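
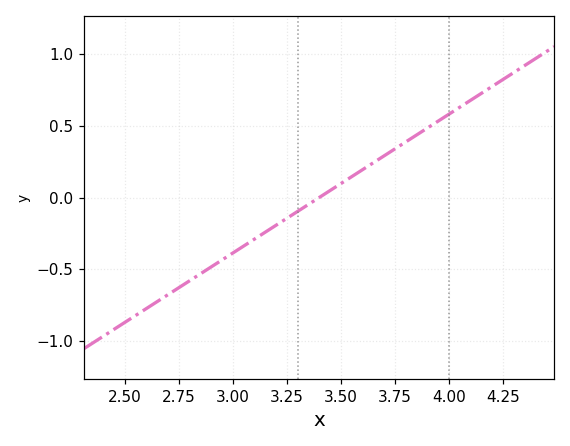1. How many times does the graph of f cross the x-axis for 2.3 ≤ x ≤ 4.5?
1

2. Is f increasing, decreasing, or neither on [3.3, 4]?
increasing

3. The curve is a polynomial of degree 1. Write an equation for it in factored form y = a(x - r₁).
y = 0.97(x - 3.4)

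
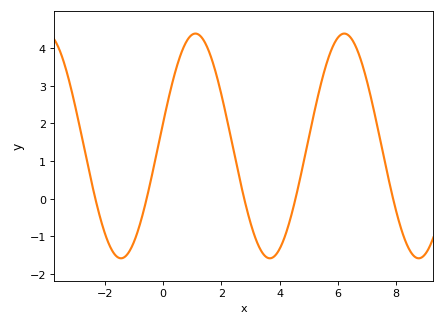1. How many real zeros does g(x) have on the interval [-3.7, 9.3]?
5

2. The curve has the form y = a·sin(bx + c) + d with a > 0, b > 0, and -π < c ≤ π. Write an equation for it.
y = 2.98sin(1.23x + 0.2) + 1.4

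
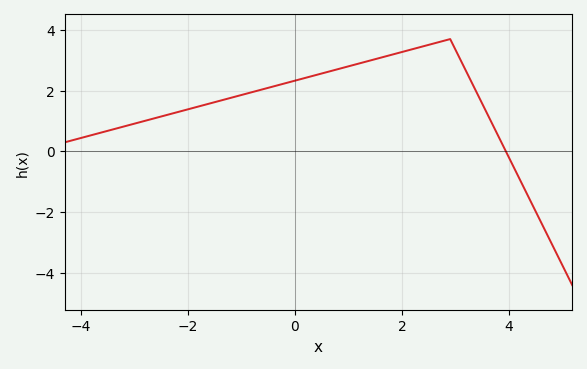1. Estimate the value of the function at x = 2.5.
3.6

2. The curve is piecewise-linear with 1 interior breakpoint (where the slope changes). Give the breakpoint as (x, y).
(2.9, 3.7)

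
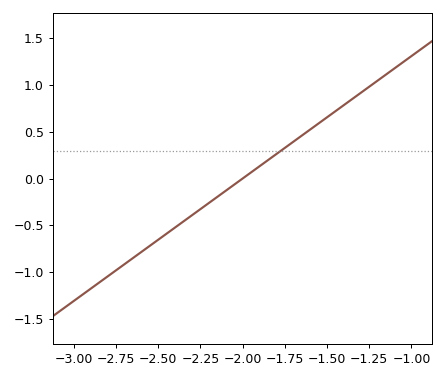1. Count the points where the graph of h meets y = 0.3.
1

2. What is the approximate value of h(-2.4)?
-0.524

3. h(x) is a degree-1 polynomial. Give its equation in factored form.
y = 1.31(x + 2)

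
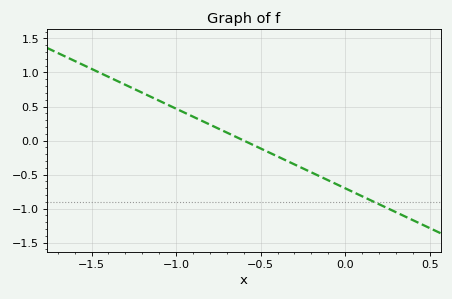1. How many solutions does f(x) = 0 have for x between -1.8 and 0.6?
1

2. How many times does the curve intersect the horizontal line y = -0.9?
1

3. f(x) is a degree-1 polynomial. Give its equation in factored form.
y = -1.17(x + 0.6)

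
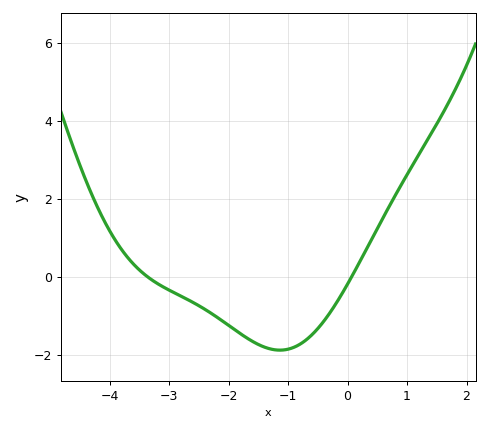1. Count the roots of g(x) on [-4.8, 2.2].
2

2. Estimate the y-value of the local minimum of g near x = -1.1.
-1.88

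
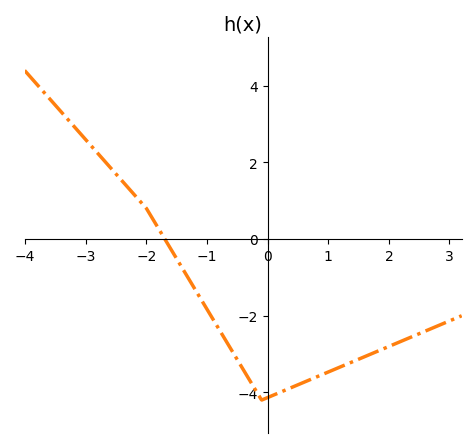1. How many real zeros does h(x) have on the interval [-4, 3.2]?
1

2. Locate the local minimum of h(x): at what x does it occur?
-0.098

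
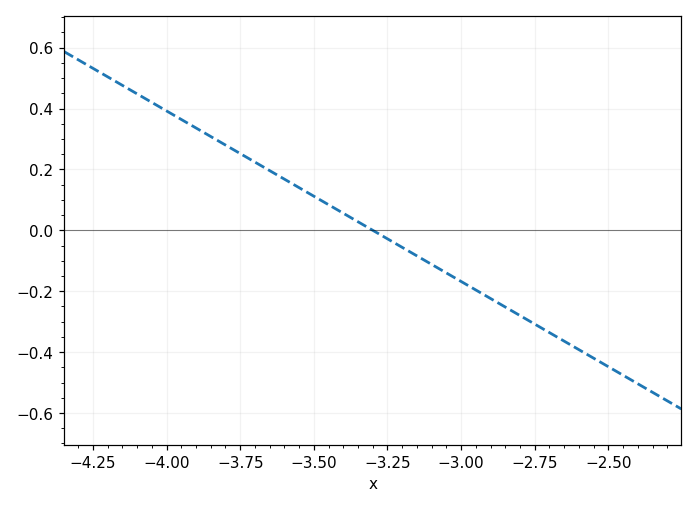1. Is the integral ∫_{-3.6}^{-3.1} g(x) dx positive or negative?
positive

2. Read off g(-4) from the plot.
0.392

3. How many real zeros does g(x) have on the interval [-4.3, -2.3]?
1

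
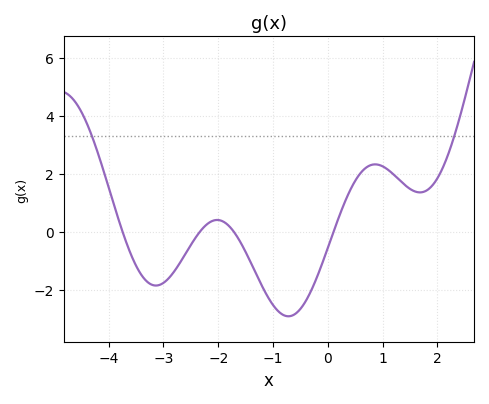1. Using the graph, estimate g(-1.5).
-0.698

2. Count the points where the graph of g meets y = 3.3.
2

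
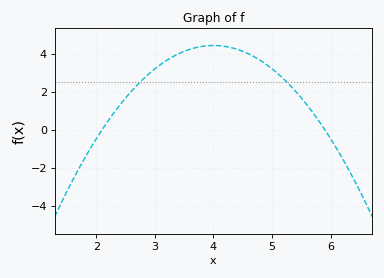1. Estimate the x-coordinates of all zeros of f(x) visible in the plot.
2.1, 5.9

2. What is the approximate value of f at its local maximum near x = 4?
4.4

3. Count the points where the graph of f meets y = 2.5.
2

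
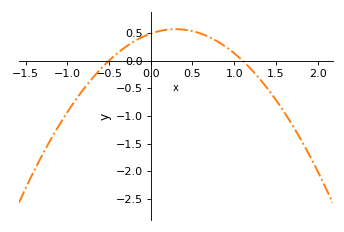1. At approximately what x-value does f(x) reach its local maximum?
0.3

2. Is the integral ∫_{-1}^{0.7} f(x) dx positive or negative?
positive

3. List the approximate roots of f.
-0.5, 1.1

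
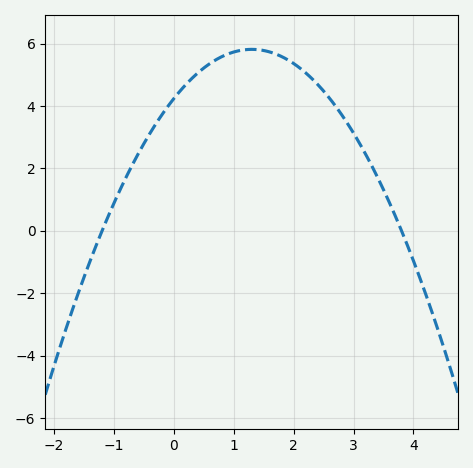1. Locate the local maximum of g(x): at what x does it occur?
1.3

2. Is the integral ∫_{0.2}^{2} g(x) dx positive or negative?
positive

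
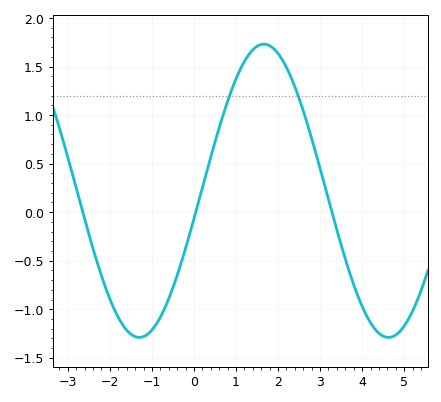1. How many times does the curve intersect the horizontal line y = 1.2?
2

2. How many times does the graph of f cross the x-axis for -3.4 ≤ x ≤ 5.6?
3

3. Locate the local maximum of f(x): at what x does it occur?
1.66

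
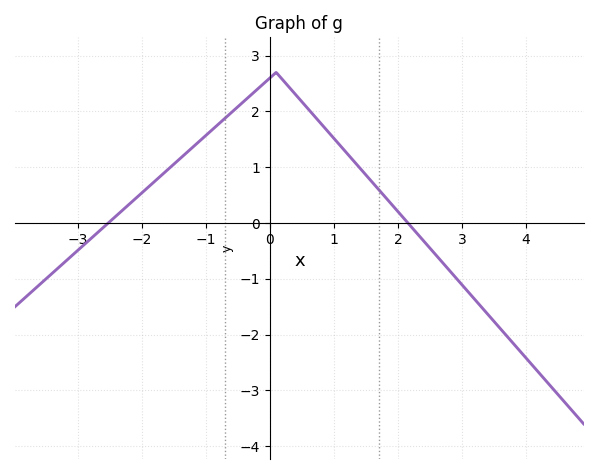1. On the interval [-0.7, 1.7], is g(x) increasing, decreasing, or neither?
neither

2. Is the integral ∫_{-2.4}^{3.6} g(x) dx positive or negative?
positive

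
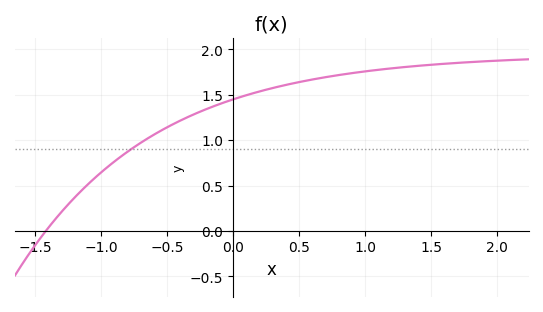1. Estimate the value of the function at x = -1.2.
0.35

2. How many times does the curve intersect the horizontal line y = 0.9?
1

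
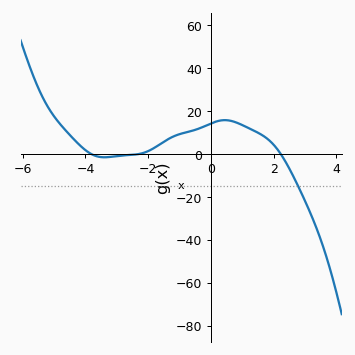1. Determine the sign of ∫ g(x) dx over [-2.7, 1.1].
positive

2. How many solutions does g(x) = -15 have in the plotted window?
1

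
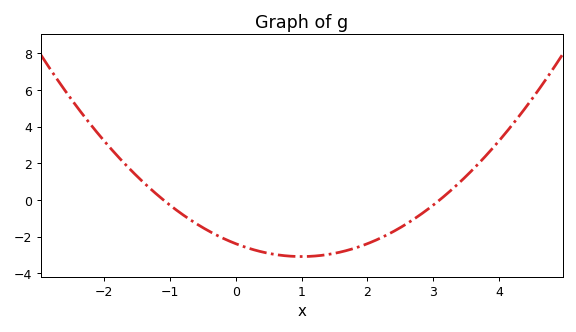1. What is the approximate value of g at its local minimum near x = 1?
-3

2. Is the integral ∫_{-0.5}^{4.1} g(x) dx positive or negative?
negative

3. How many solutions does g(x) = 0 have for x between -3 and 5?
2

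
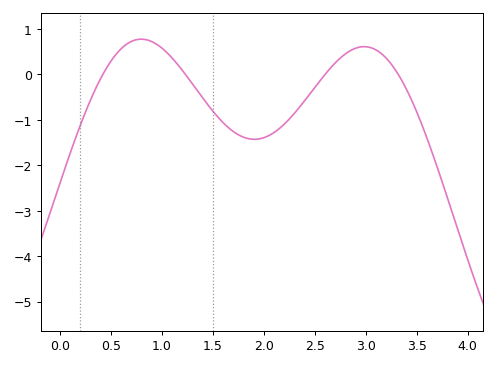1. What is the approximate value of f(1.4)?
-0.513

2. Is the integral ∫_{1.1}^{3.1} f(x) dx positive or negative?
negative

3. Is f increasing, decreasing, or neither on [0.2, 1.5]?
neither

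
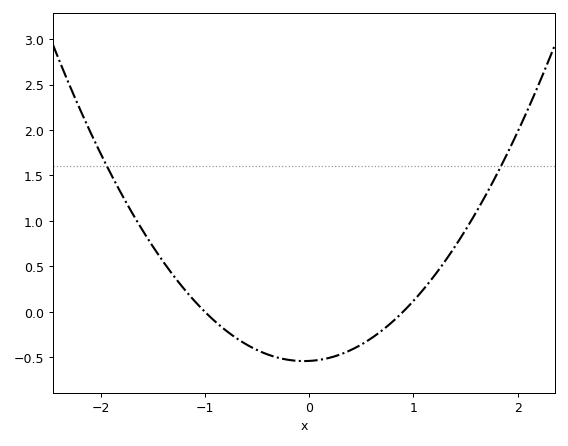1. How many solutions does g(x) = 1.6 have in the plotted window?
2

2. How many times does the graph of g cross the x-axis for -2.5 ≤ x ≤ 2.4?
2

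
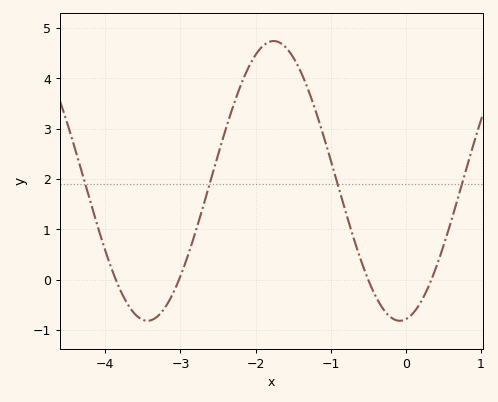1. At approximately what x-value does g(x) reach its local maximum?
-1.76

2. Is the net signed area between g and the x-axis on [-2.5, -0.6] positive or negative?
positive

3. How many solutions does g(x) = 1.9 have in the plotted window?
4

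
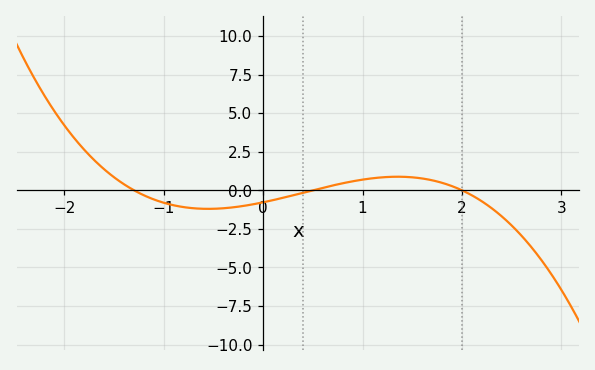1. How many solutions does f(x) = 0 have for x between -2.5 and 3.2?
3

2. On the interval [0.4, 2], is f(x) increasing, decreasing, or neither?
neither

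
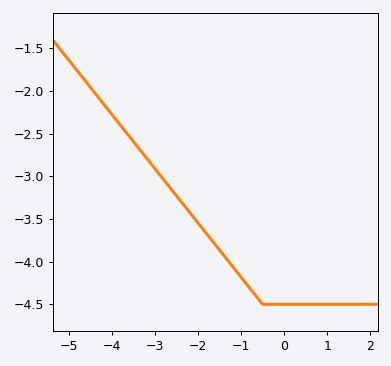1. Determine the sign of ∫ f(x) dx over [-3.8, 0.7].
negative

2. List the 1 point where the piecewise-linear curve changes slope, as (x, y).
(-0.5, -4.5)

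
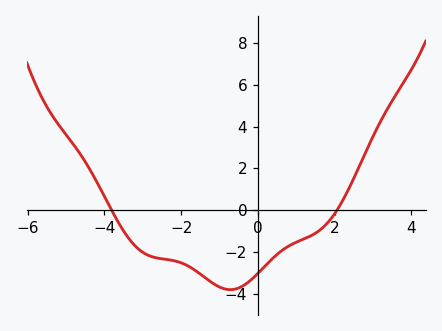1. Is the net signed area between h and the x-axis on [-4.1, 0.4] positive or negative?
negative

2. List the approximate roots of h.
-3.8, 2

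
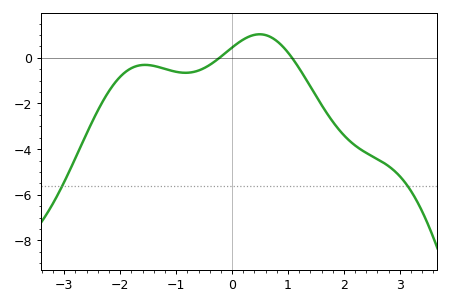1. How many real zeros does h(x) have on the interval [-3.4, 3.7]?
2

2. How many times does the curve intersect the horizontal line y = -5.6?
2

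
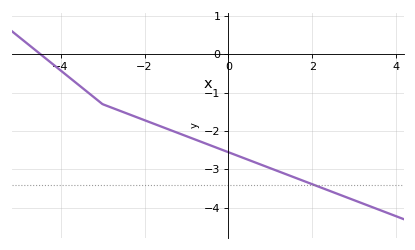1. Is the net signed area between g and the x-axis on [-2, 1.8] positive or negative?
negative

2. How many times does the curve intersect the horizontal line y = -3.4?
1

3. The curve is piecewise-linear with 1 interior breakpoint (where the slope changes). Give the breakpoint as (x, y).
(-3, -1.3)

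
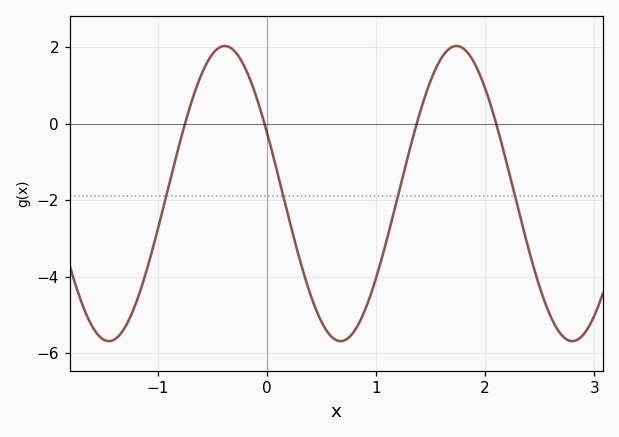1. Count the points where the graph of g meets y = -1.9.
4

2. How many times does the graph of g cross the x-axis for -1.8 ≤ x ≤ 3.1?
4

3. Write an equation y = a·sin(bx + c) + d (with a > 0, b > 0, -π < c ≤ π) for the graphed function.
y = 3.86sin(2.96x + 2.71) - 1.83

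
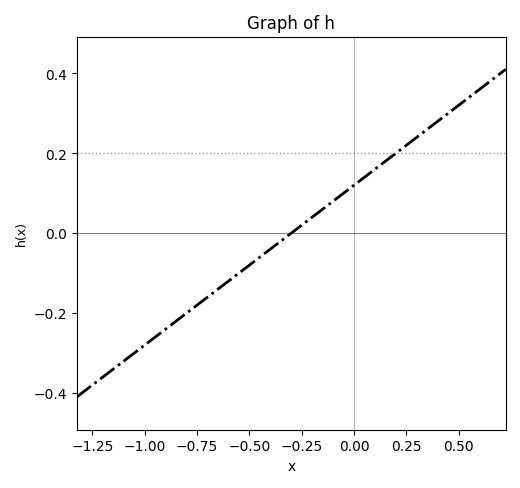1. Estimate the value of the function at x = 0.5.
0.32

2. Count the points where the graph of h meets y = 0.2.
1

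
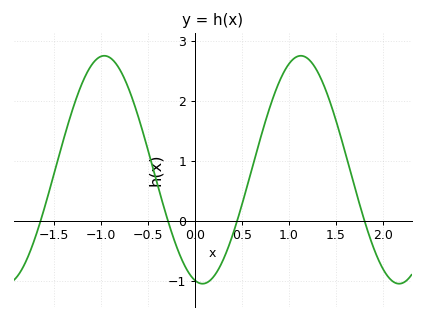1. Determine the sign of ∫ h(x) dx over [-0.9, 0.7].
positive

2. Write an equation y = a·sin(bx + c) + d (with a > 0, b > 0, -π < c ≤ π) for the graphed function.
y = 1.9sin(3x - 1.81) + 0.85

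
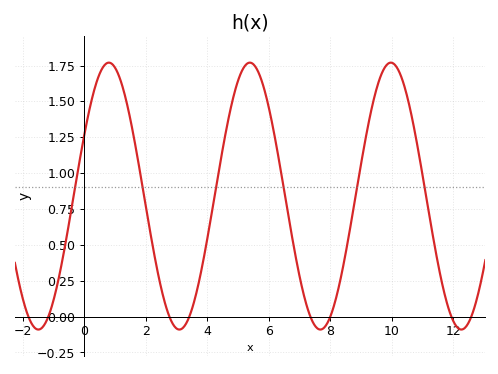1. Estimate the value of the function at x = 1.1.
1.7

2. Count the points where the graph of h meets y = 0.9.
6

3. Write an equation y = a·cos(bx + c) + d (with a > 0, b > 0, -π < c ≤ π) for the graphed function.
y = 0.93cos(1.4x - 1.1) + 0.84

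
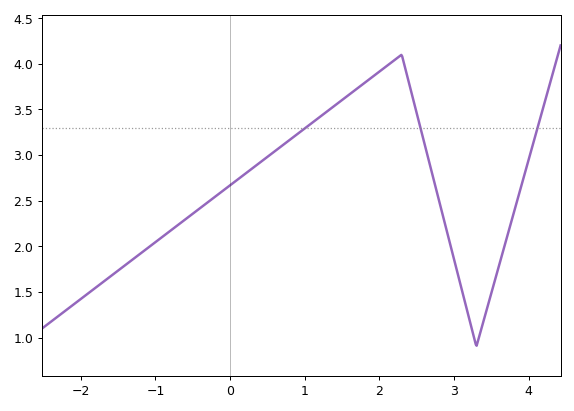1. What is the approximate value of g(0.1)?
2.75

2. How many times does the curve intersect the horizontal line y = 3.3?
3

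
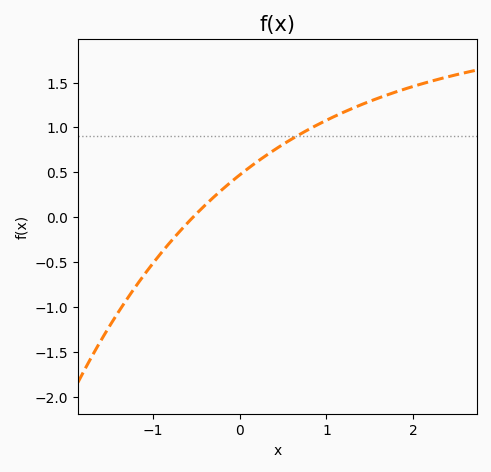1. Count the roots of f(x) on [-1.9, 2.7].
1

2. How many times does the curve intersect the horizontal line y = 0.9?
1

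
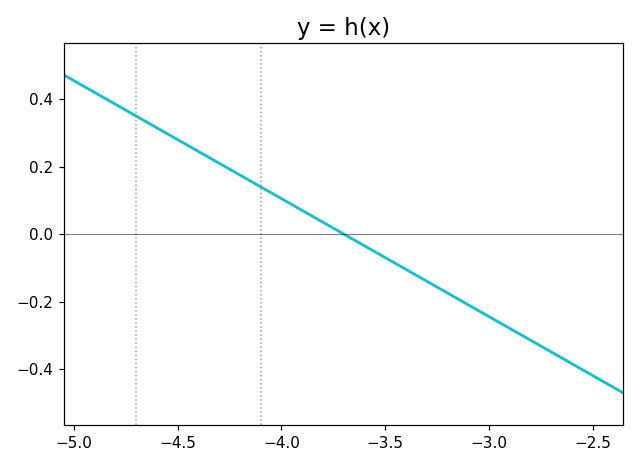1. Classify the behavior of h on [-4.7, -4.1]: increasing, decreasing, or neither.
decreasing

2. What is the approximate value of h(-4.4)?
0.24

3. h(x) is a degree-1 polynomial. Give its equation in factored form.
y = -0.35(x + 3.7)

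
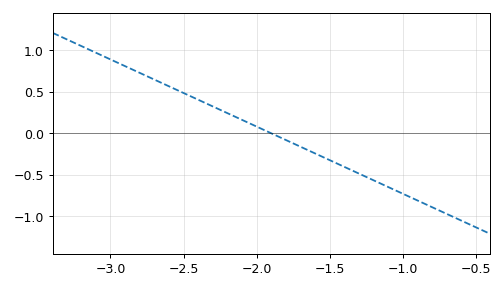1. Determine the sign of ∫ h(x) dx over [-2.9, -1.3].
positive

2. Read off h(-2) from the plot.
0.1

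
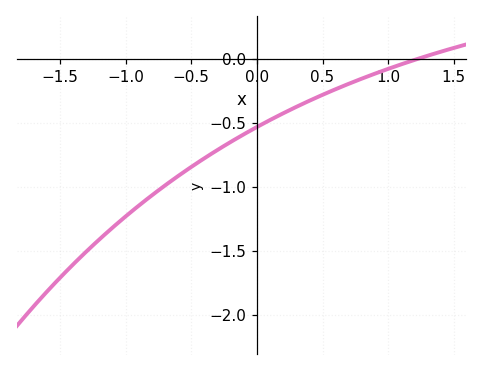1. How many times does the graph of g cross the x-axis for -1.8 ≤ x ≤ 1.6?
1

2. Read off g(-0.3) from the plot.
-0.709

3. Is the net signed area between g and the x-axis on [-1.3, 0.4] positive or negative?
negative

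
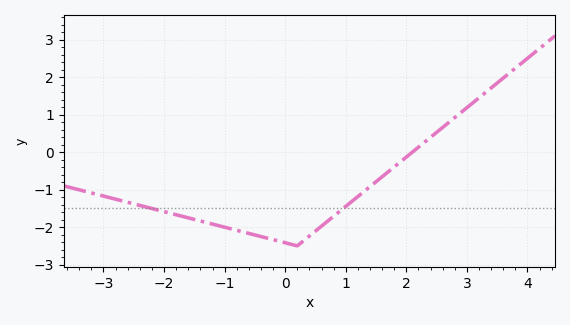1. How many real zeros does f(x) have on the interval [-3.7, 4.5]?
1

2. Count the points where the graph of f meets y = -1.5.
2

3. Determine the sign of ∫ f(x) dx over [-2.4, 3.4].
negative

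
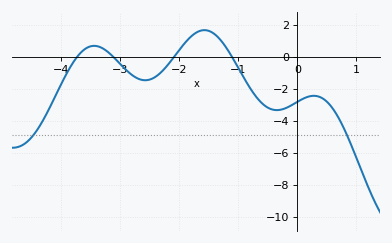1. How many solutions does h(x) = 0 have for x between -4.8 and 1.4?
4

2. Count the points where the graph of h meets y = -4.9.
2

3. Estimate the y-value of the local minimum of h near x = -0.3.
-3.33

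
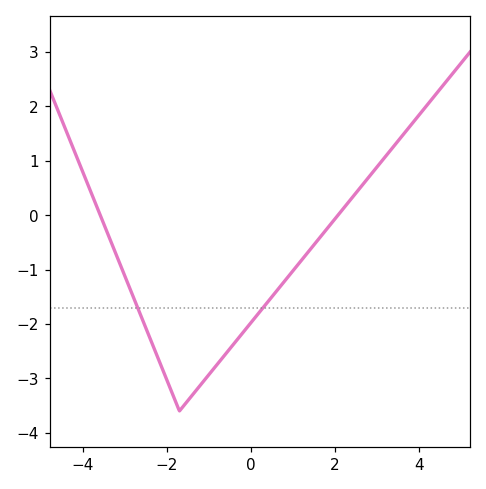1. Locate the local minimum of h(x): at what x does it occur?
-1.8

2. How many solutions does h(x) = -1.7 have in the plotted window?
2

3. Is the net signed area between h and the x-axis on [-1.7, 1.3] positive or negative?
negative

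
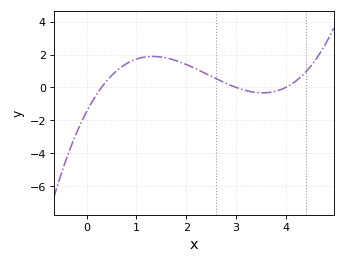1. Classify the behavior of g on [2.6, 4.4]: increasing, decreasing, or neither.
neither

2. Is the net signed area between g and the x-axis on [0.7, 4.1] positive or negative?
positive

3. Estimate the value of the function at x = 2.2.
1.12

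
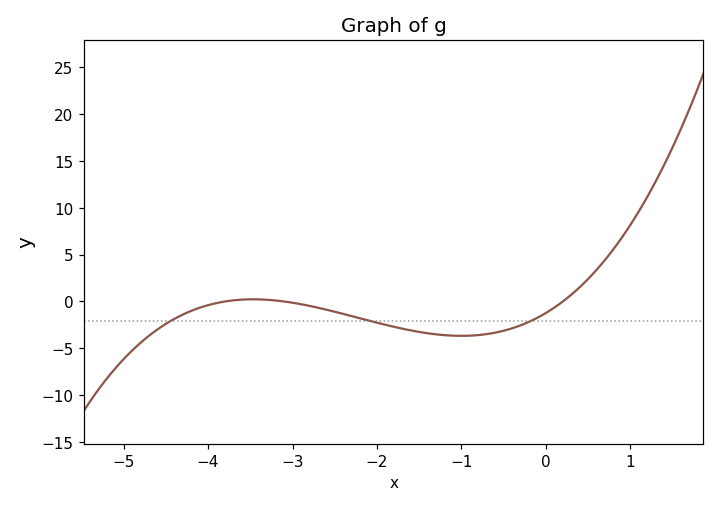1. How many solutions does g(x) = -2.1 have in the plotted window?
3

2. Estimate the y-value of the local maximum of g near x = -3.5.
0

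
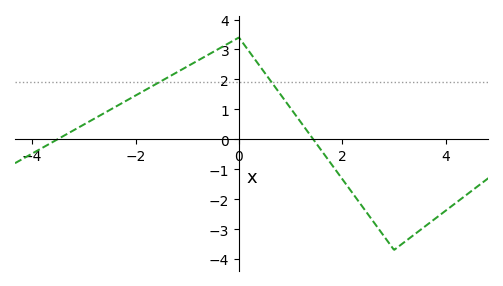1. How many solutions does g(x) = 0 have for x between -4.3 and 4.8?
2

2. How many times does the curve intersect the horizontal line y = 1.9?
2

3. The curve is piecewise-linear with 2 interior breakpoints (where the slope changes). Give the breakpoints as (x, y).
(0, 3.4); (3, -3.7)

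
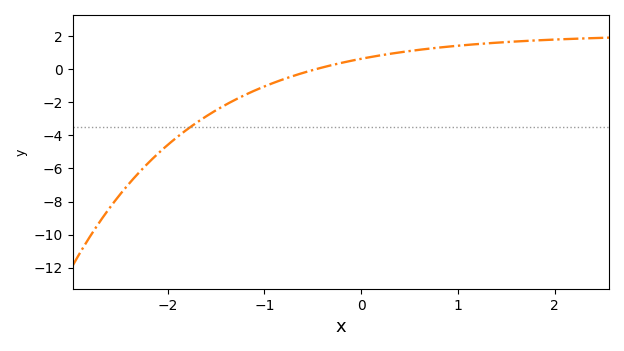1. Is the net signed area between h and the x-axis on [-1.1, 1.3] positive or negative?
positive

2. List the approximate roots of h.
-0.474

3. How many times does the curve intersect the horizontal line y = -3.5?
1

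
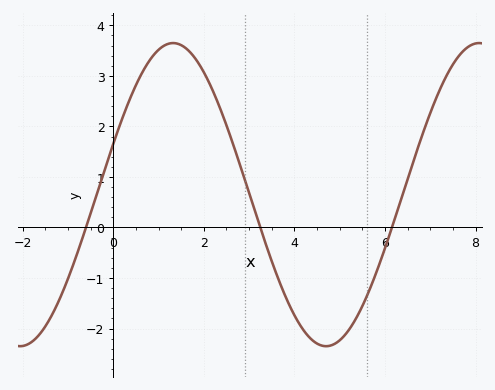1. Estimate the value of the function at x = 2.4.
2.3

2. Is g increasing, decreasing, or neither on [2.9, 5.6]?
neither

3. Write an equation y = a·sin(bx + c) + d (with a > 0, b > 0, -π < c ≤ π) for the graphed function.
y = 3sin(0.93x + 0.34) + 0.65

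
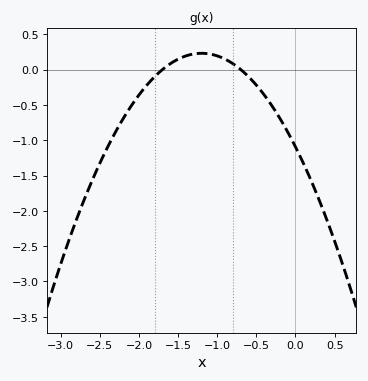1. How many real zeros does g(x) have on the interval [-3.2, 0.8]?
2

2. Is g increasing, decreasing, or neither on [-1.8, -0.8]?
neither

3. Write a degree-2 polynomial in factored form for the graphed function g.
y = -0.92(x + 1.7)(x + 0.7)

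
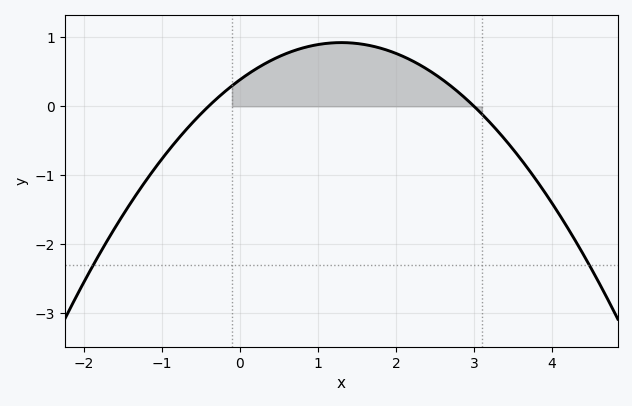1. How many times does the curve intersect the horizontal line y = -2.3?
2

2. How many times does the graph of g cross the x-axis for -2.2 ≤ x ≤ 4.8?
2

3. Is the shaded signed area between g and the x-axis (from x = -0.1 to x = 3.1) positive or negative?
positive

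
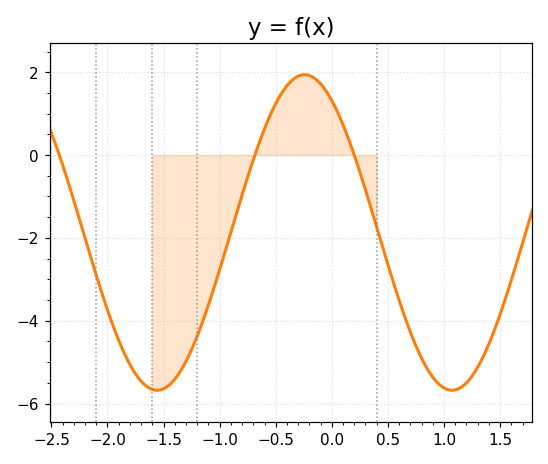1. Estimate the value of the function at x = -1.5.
-5.6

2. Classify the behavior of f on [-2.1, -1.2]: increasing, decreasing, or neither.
neither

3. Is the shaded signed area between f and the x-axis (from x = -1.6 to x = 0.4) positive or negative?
negative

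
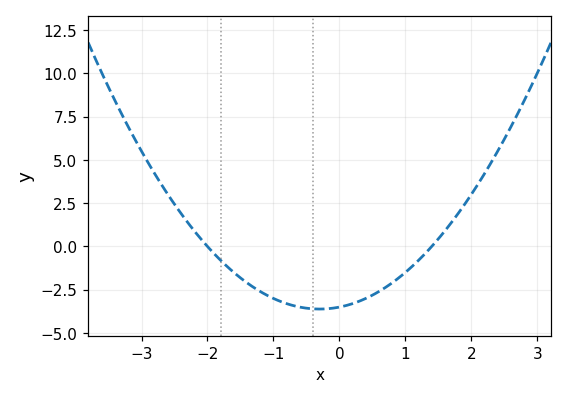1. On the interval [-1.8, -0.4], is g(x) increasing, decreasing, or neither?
decreasing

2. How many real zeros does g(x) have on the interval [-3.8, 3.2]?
2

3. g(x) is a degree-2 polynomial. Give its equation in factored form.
y = 1.25(x + 2)(x - 1.4)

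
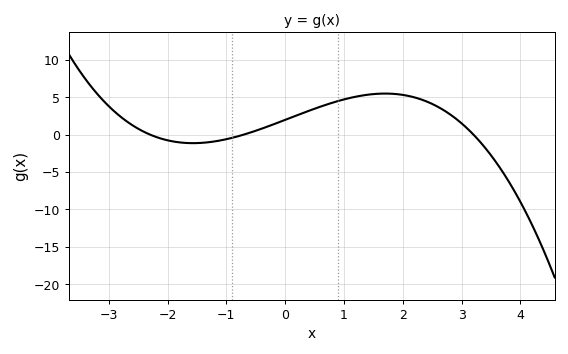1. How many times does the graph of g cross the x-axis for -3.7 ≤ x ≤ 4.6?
3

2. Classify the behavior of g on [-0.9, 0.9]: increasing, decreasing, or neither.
increasing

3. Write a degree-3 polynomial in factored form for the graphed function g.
y = -0.38(x + 2.3)(x + 0.7)(x - 3.2)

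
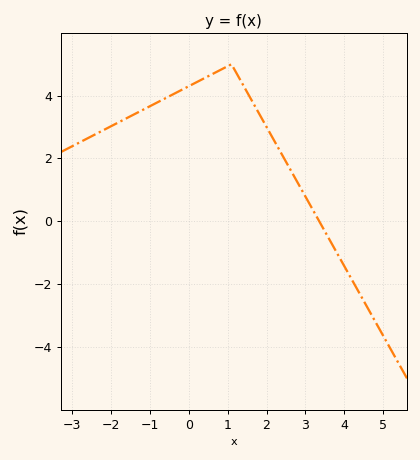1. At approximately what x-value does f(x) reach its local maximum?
1.1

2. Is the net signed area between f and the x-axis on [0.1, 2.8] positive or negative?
positive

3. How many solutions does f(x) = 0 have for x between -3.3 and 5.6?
1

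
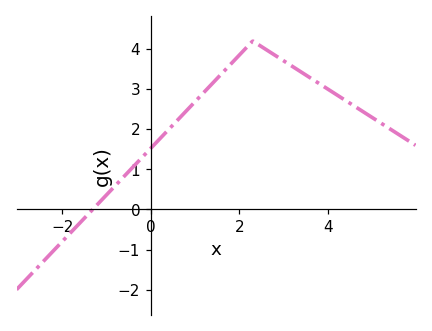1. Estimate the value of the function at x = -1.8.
-0.6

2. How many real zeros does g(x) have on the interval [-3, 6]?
1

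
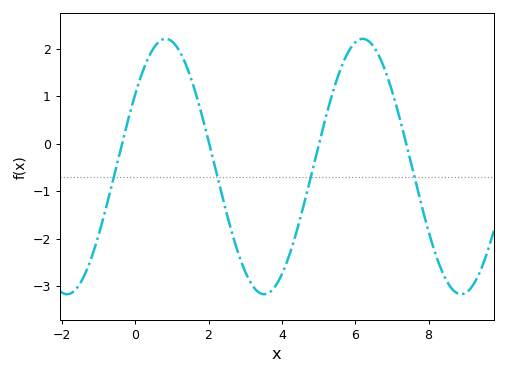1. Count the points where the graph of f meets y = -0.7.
4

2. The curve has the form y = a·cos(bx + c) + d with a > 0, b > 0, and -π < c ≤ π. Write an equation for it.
y = 2.69cos(1.17x - 0.972) - 0.48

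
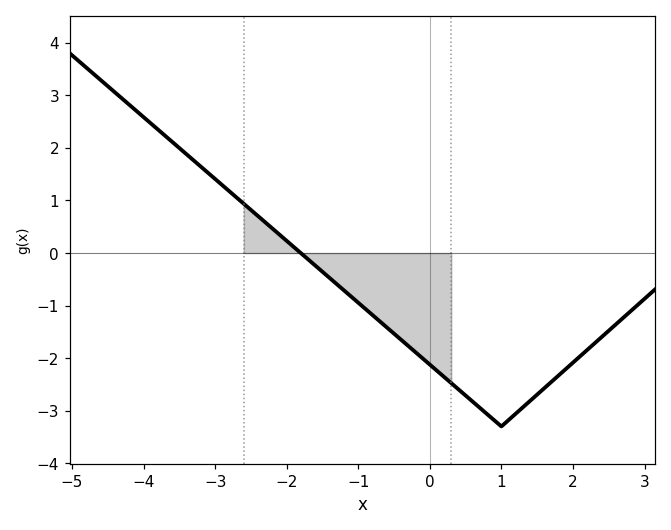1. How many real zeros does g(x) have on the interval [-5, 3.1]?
1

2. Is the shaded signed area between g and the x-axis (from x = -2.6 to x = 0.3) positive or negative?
negative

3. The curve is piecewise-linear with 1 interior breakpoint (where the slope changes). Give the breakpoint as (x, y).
(1, -3.3)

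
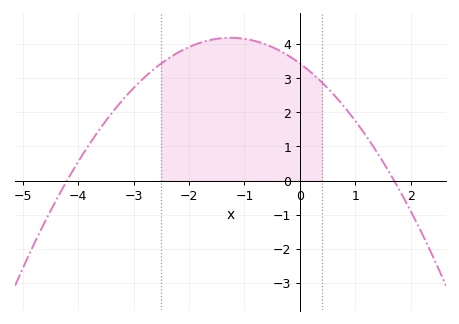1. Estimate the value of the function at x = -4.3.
-0.288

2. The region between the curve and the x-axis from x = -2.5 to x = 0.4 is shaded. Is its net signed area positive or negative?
positive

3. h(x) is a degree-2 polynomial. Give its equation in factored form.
y = -0.48(x + 4.2)(x - 1.7)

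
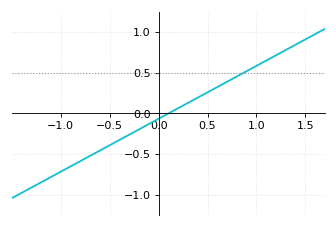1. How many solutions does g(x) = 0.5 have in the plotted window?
1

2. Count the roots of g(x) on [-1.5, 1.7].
1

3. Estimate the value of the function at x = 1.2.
0.7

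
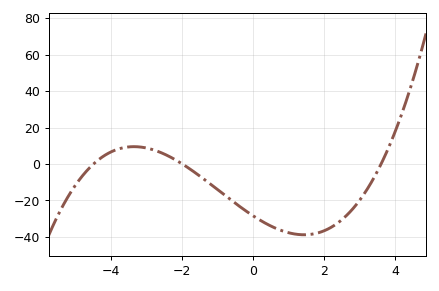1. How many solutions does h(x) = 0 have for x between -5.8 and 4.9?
3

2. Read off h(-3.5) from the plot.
10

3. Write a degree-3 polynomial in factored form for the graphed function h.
y = 0.88(x + 4.5)(x + 2)(x - 3.6)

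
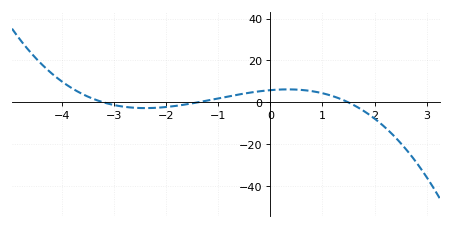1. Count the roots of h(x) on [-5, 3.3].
3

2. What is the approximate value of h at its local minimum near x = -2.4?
-2.71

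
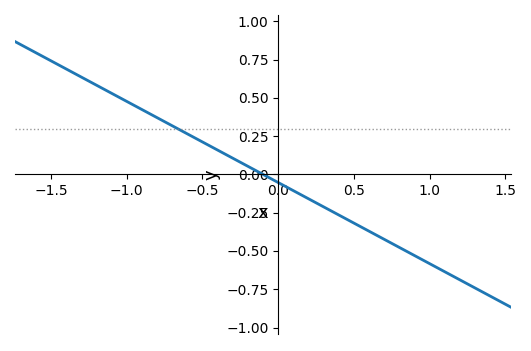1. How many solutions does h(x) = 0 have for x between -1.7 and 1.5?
1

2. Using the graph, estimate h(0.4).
-0.265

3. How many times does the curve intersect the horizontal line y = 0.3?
1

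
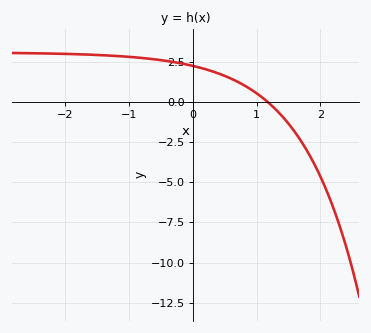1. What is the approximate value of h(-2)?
3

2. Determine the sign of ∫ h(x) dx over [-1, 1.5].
positive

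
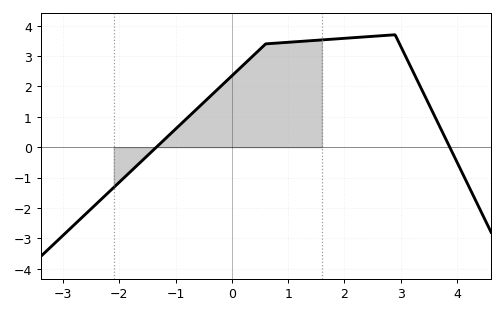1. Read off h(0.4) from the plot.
3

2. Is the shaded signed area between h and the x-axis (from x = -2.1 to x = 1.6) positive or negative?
positive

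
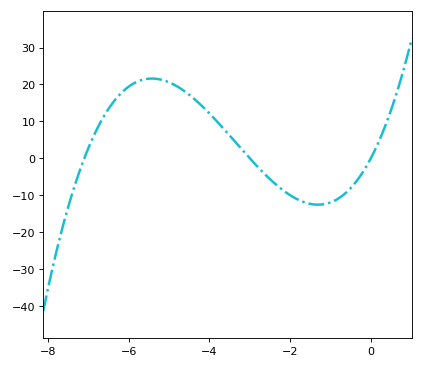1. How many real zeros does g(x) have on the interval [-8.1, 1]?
3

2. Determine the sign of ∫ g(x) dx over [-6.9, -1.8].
positive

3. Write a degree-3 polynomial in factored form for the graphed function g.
y = 0.98(x + 7.1)(x + 3)(x - 0)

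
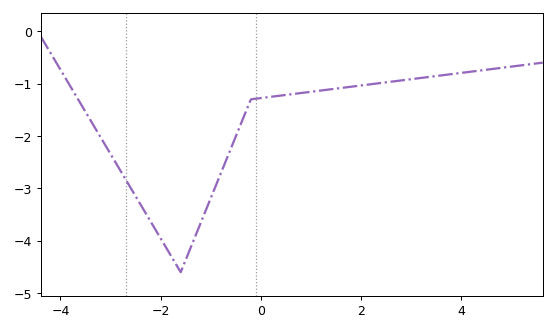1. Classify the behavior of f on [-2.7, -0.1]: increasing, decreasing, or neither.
neither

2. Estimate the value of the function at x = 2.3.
-1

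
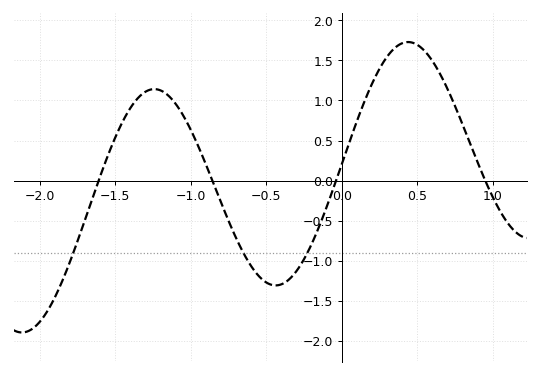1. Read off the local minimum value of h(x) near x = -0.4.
-1.31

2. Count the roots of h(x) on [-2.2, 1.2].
4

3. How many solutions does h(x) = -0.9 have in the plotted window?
3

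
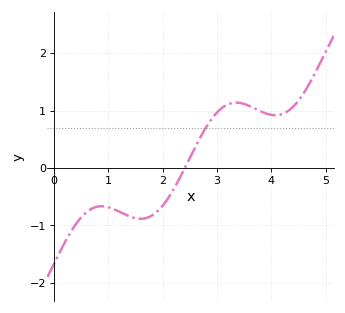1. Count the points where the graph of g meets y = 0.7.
1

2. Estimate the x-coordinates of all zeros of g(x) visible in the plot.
2.4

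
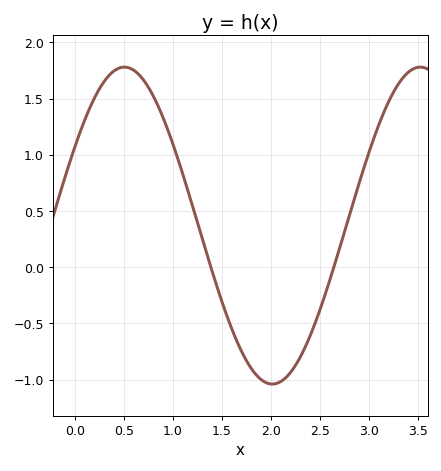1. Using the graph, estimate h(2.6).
-0.1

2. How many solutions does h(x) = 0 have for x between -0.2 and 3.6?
2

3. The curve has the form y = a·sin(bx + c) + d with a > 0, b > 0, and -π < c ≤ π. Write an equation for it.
y = 1.41sin(2.1x + 0.52) + 0.37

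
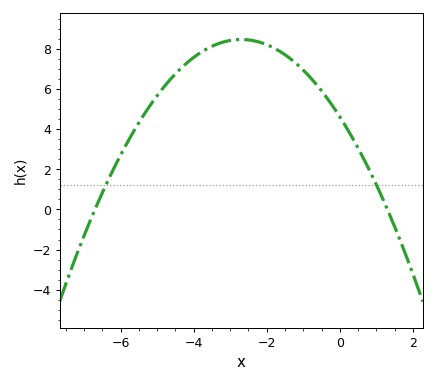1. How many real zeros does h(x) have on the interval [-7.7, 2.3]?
2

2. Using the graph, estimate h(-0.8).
6.57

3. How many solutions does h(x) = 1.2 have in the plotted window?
2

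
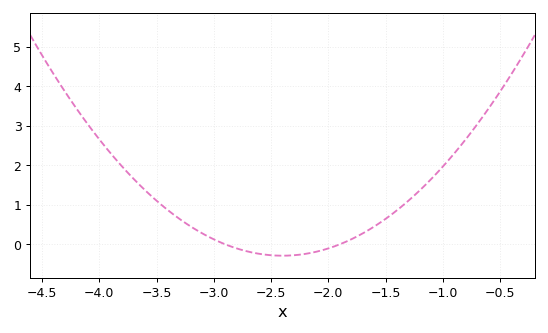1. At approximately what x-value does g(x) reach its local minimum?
-2.4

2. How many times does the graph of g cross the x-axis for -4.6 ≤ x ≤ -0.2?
2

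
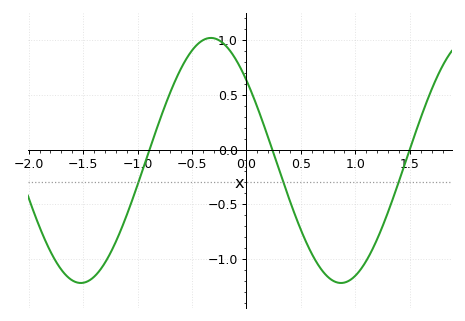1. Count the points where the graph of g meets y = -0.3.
3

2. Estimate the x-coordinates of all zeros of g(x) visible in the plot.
-0.9, 0.2, 1.5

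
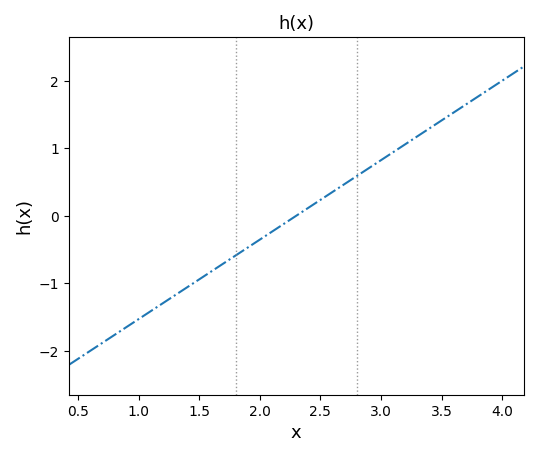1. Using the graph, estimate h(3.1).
0.944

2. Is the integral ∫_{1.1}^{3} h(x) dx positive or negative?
negative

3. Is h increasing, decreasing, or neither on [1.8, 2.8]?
increasing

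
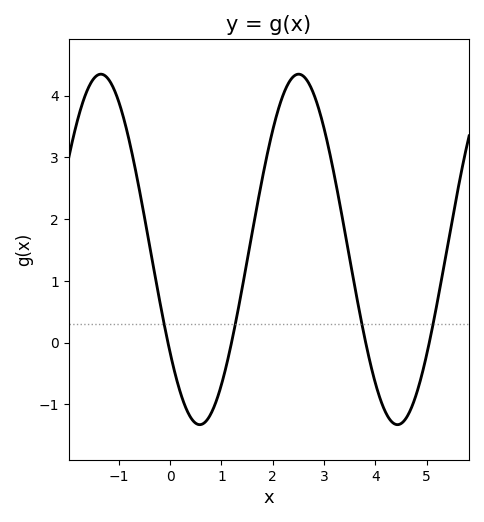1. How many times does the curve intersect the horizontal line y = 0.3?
4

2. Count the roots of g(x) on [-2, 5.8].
4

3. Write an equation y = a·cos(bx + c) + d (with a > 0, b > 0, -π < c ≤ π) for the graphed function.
y = 2.84cos(1.63x + 2.2) + 1.51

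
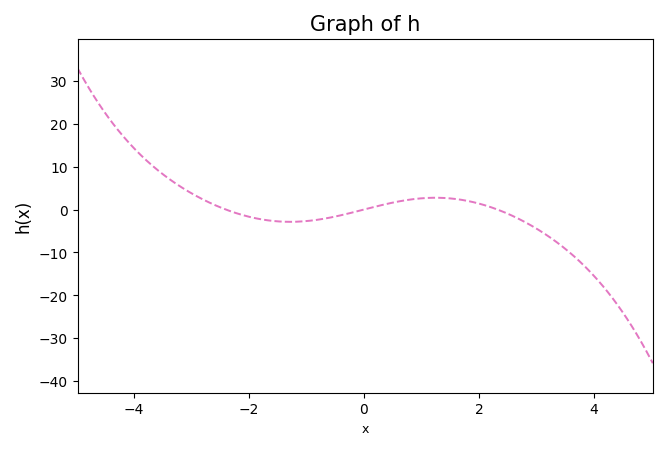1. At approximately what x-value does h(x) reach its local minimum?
-1.28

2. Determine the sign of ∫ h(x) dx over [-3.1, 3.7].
negative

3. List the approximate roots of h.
-2.4, 0, 2.32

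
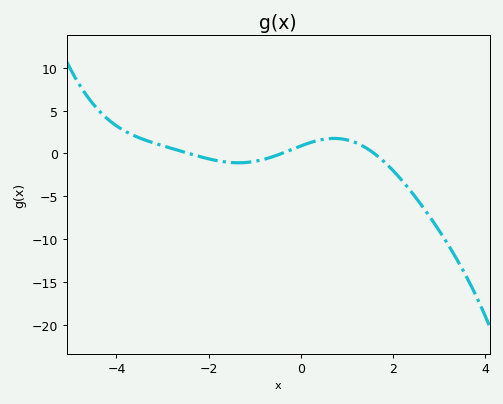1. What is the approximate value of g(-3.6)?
2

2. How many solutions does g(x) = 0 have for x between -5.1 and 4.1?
3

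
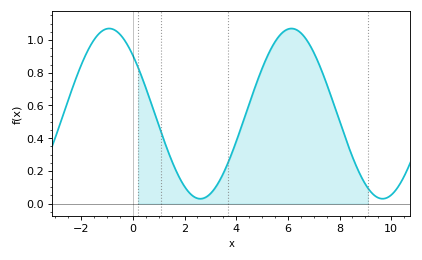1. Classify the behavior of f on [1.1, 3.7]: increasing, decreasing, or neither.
neither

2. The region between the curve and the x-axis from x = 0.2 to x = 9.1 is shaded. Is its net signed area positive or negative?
positive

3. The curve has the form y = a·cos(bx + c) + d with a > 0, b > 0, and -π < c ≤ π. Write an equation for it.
y = 0.52cos(0.89x + 0.82) + 0.55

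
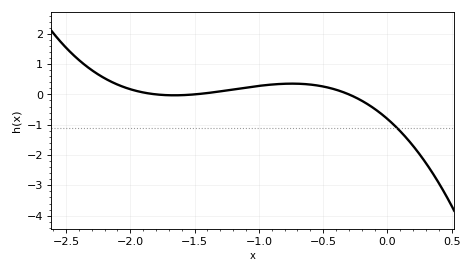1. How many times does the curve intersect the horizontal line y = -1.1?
1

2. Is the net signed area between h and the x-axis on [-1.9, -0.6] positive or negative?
positive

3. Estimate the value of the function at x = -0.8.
0.35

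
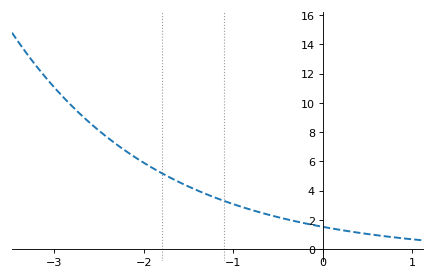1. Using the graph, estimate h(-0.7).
2.52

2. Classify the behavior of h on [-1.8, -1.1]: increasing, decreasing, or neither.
decreasing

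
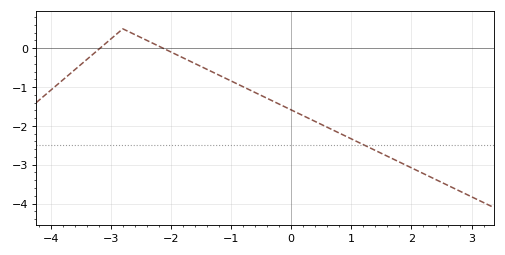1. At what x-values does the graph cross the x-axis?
-3.18, -2.13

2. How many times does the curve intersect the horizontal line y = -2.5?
1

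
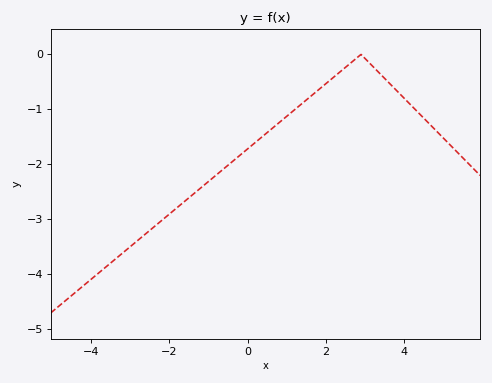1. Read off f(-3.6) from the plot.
-3.9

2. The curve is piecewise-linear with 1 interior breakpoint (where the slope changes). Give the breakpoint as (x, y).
(2.9, 0)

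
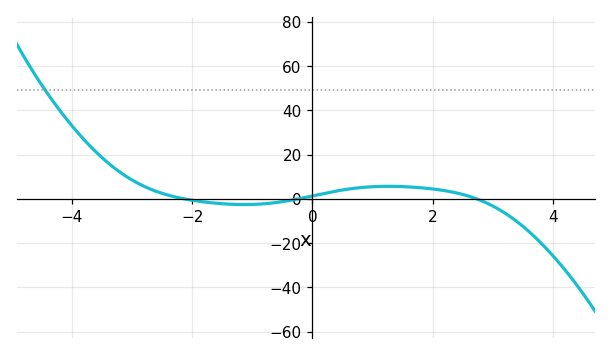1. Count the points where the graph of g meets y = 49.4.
1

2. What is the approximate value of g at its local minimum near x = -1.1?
-2.62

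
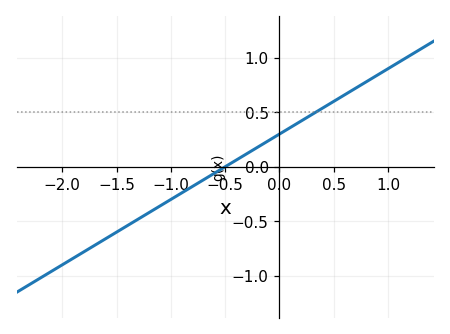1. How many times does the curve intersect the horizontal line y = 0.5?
1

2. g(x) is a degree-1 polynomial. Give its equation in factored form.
y = 0.6(x + 0.5)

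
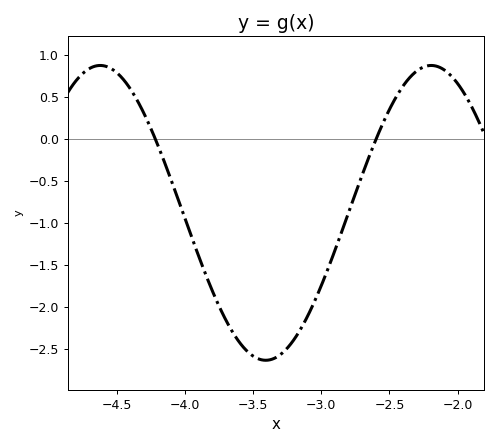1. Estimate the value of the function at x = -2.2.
0.87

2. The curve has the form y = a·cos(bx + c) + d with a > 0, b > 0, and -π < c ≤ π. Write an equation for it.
y = 1.75cos(2.59x - 0.602) - 0.88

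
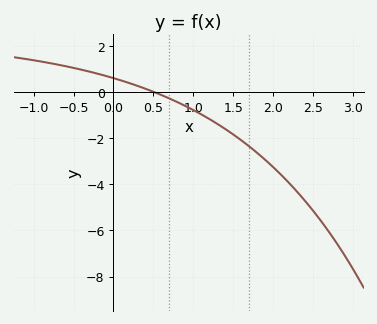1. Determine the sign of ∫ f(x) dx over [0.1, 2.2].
negative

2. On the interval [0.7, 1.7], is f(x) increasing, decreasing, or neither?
decreasing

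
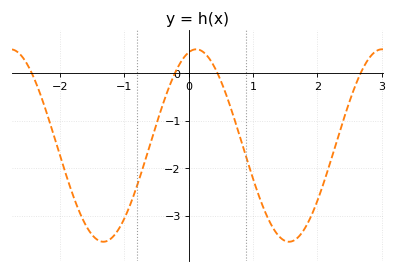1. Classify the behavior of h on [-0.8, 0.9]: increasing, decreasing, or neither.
neither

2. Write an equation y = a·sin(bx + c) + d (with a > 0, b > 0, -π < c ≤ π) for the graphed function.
y = 2.03sin(2.2x + 1.3) - 1.52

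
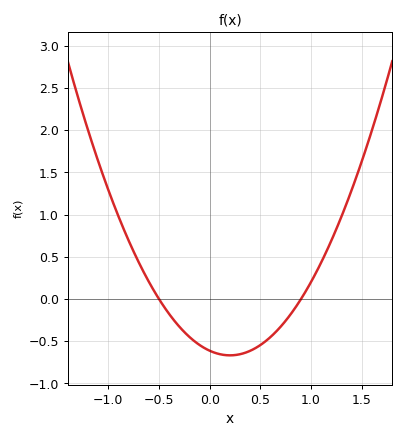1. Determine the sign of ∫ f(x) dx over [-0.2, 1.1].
negative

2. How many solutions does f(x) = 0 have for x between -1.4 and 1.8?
2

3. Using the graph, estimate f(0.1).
-0.65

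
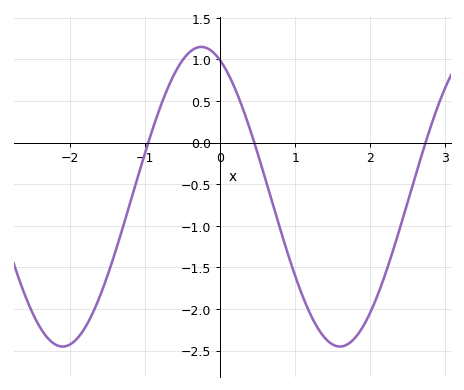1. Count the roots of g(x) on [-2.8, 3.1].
3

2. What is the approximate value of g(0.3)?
0.4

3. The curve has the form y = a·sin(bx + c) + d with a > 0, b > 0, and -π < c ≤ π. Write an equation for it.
y = 1.8sin(1.7x + 2) - 0.65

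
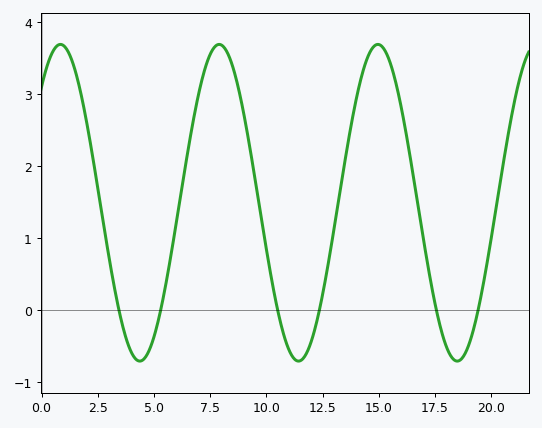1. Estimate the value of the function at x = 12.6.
0.4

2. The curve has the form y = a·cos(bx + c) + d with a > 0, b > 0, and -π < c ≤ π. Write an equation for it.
y = 2.2cos(0.89x - 0.75) + 1.49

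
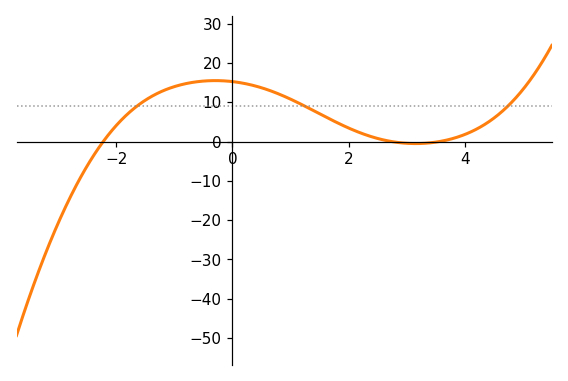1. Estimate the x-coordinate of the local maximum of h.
-0.298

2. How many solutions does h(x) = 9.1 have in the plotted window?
3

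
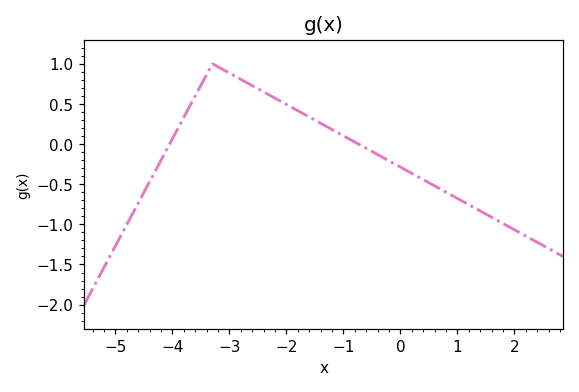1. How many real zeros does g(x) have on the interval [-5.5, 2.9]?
2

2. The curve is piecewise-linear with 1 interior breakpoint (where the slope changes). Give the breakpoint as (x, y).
(-3.3, 1)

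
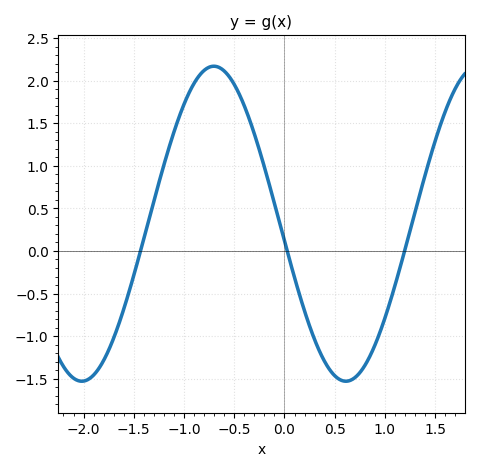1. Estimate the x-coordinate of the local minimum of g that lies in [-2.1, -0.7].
-2.02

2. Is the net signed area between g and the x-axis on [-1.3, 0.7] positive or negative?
positive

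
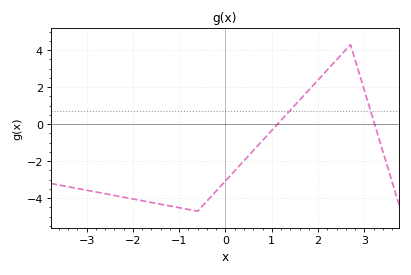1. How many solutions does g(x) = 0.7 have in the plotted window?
2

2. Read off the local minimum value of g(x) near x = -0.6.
-4.6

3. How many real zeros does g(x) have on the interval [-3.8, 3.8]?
2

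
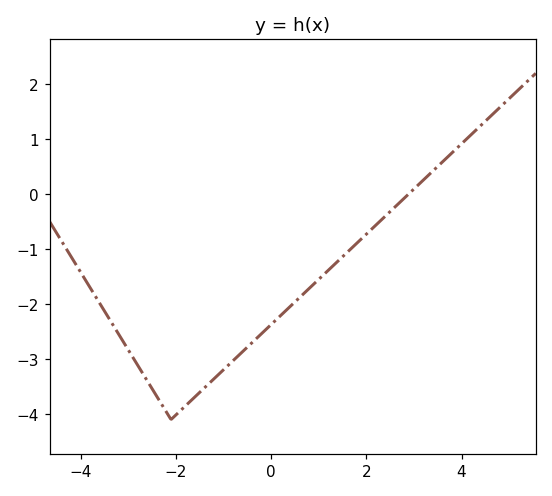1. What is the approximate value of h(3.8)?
0.8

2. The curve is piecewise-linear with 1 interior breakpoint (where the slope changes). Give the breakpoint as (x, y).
(-2.1, -4.1)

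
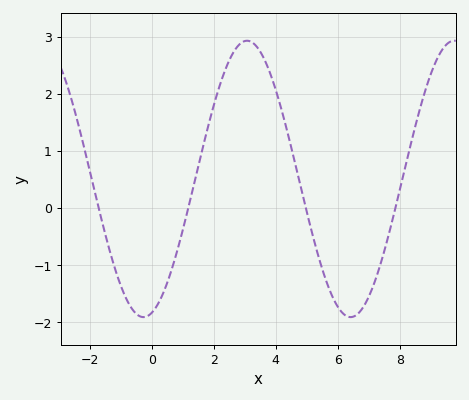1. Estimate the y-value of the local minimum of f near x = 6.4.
-1.9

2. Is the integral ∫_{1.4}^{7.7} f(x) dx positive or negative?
positive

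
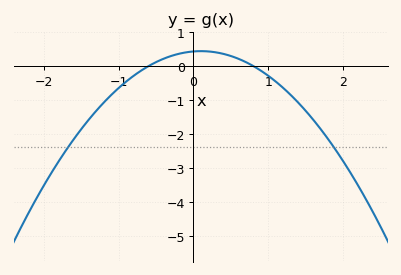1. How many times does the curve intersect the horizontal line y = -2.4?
2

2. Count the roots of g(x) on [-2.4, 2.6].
2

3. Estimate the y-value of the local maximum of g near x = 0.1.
0.4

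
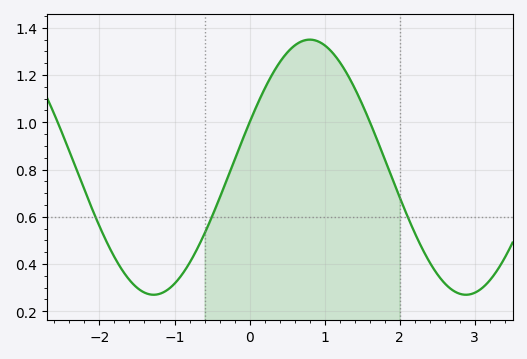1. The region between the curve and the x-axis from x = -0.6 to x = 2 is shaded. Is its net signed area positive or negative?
positive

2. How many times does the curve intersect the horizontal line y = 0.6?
3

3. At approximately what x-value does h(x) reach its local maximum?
0.8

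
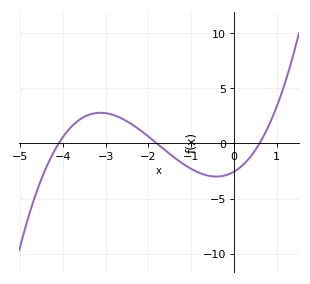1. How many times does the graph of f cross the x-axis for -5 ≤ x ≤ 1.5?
3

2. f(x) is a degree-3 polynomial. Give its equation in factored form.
y = 0.58(x + 4.1)(x + 1.8)(x - 0.6)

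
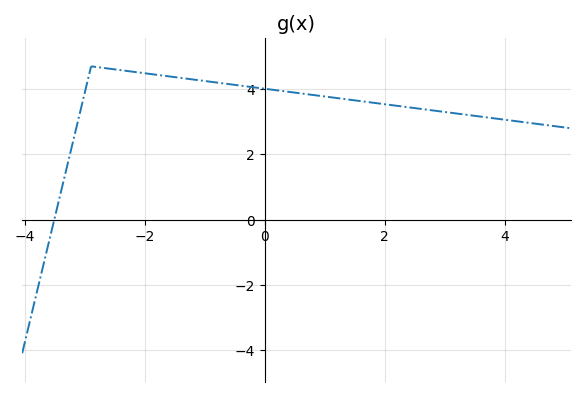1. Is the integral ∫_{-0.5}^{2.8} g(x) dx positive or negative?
positive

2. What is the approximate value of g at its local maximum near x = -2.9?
4.7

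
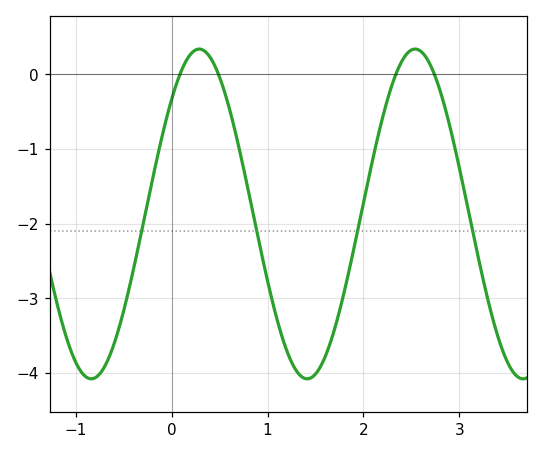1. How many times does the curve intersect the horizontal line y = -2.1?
4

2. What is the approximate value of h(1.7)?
-3.41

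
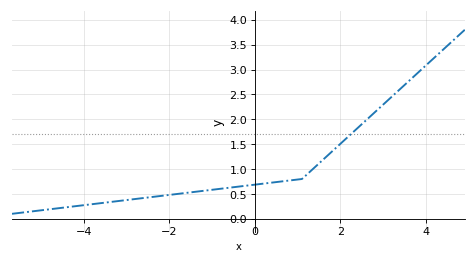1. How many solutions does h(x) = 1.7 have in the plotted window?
1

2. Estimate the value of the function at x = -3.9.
0.3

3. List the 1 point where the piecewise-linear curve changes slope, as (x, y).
(1.1, 0.8)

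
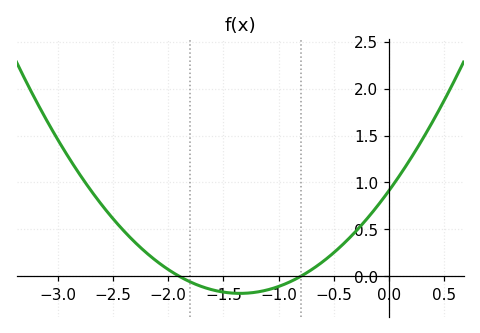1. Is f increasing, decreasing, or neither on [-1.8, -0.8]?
neither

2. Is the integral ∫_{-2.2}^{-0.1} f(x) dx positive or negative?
positive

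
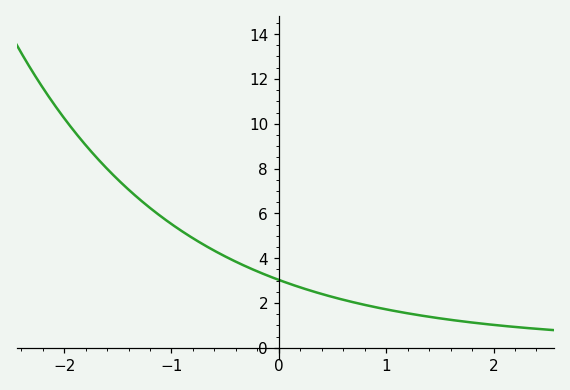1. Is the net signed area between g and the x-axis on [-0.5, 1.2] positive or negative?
positive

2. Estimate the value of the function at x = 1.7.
1.19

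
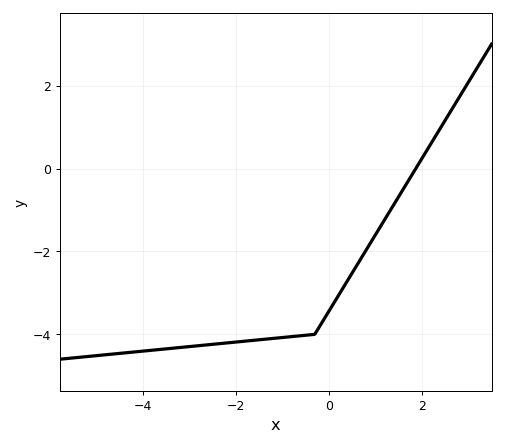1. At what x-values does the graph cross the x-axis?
1.87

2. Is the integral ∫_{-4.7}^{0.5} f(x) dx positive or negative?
negative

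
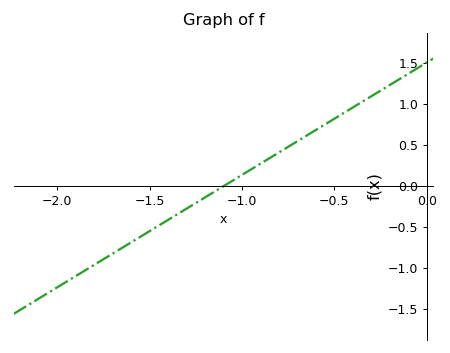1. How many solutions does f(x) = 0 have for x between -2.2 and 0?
1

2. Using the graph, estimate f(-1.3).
-0.25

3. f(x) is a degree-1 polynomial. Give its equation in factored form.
y = 1.37(x + 1.1)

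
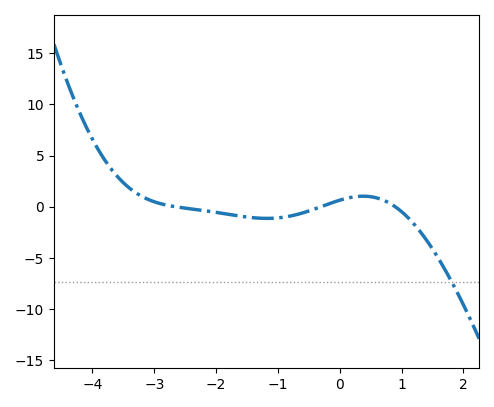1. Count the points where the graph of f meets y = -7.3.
1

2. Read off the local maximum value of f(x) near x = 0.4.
1.03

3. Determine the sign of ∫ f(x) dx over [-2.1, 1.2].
negative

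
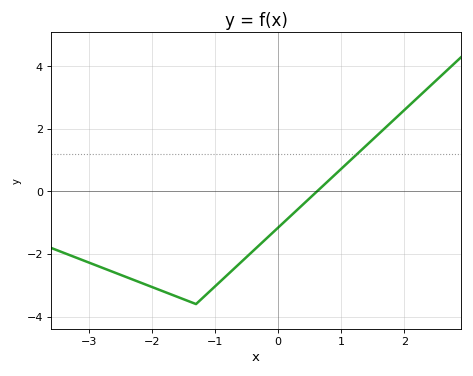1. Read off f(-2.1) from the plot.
-3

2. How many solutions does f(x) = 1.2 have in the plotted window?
1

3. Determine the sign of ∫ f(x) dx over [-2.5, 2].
negative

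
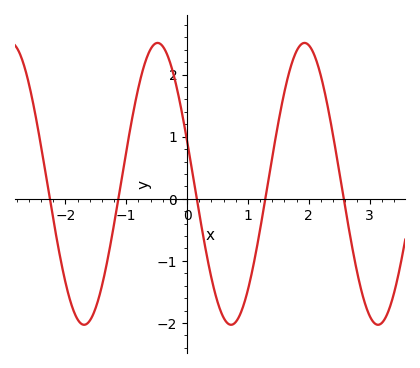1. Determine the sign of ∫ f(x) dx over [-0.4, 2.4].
positive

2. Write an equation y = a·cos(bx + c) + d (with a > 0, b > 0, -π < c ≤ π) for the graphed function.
y = 2.27cos(2.6x + 1.26) + 0.24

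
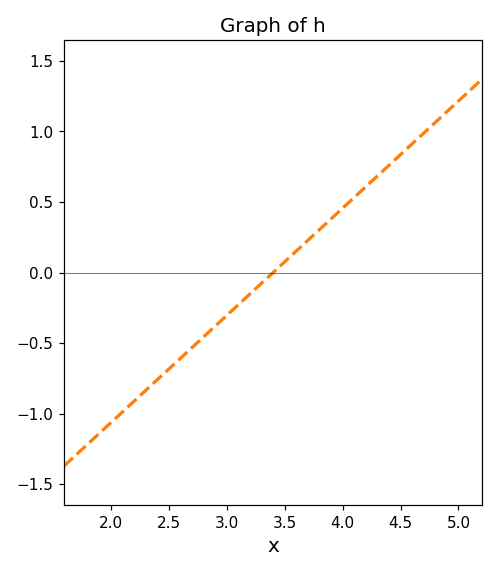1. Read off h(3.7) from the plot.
0.25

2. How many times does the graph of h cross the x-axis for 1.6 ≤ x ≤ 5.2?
1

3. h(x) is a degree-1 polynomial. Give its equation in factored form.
y = 0.76(x - 3.4)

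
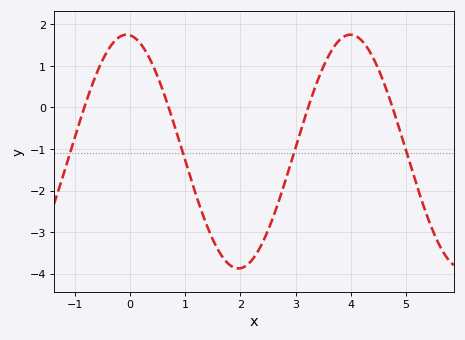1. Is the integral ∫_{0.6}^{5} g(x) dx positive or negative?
negative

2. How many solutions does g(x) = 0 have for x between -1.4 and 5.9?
4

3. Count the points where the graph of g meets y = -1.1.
4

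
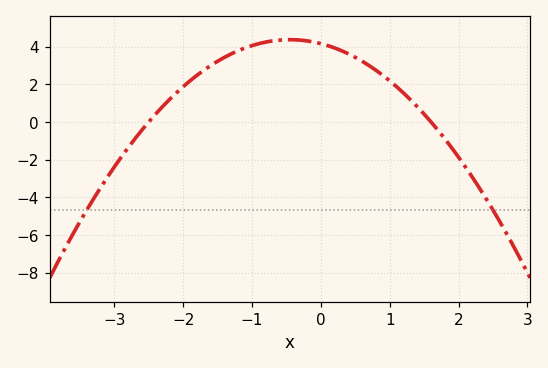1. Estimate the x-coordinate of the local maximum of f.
-0.4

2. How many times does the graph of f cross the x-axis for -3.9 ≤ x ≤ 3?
2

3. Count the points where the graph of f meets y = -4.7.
2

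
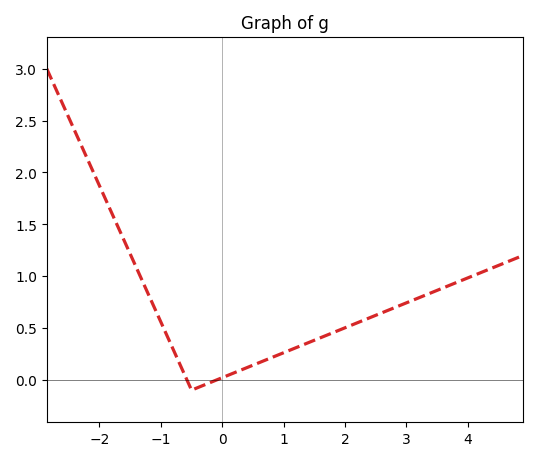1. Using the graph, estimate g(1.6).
0.405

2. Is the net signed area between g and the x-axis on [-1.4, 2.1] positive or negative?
positive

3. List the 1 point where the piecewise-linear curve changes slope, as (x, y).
(-0.5, -0.1)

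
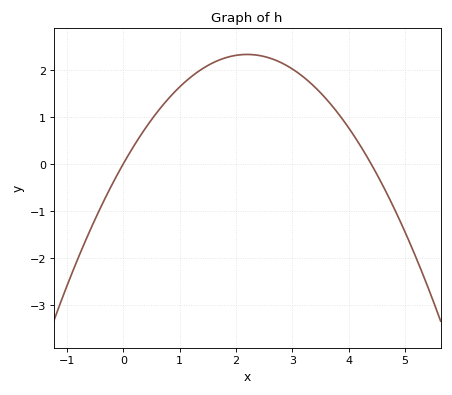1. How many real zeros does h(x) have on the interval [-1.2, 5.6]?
2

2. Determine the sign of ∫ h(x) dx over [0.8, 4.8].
positive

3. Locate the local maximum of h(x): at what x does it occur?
2.2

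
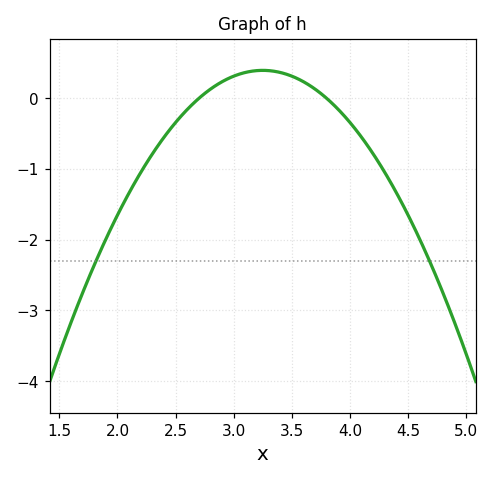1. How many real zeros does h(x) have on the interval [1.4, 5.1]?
2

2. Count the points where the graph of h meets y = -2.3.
2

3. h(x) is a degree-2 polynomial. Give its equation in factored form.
y = -1.31(x - 2.7)(x - 3.8)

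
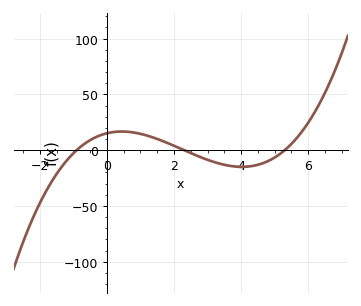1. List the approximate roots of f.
-0.9, 2.3, 5.3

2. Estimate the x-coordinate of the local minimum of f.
4.02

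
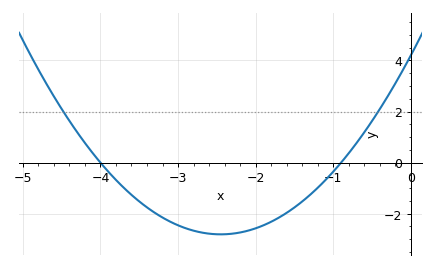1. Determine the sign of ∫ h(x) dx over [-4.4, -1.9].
negative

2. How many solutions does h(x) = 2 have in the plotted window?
2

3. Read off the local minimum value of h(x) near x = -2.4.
-2.81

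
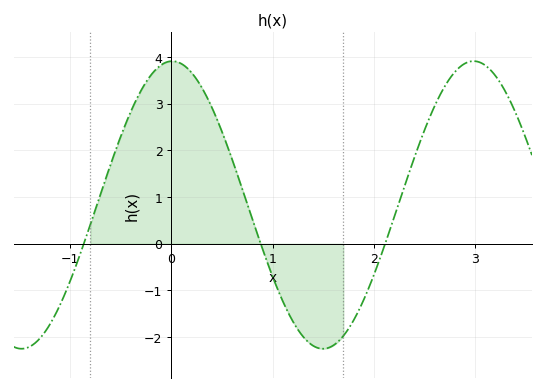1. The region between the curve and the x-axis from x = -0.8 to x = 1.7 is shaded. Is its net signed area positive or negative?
positive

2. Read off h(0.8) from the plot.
0.529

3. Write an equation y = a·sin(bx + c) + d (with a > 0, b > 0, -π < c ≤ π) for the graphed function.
y = 3.08sin(2.11x + 1.55) + 0.83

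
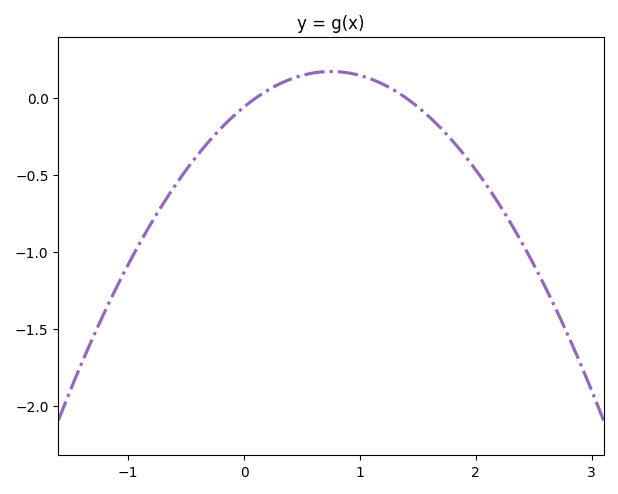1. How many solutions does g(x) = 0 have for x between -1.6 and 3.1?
2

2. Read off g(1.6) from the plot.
-0.123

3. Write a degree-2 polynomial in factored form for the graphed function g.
y = -0.41(x - 0.1)(x - 1.4)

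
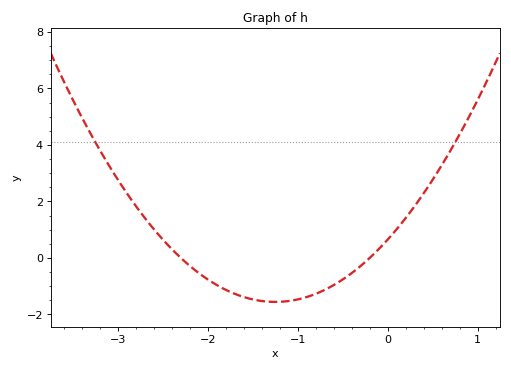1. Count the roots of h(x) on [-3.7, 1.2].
2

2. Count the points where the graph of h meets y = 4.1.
2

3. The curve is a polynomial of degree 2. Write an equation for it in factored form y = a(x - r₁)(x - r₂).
y = 1.41(x + 2.3)(x + 0.2)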